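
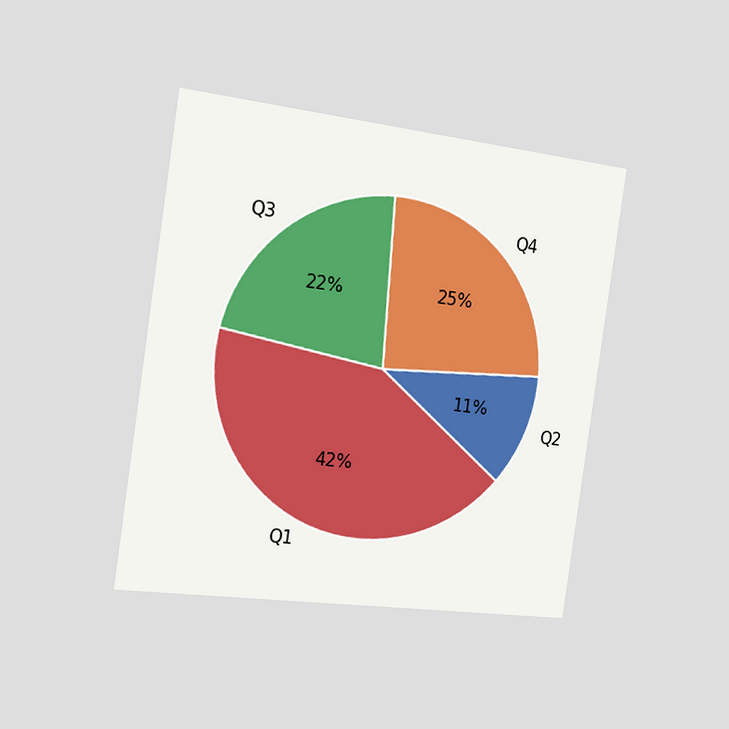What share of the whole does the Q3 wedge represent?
22%

The chart is tilted about 8° clockwise and viewed slightly from the left. The Q3 slice takes up 22% of the pie.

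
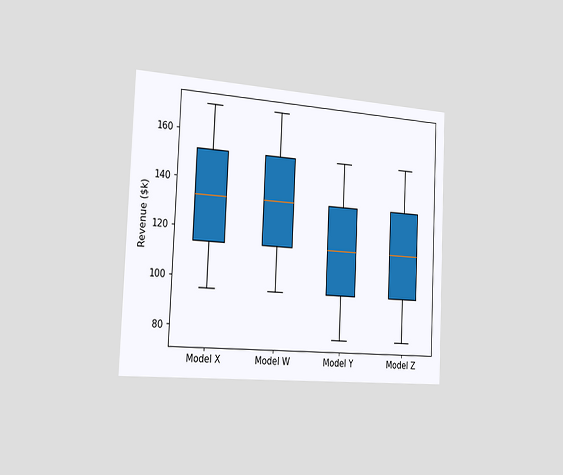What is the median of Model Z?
The chart is tilted about 3° clockwise and viewed slightly from the left. The median line in the Model Z box sits at $114k.

$114k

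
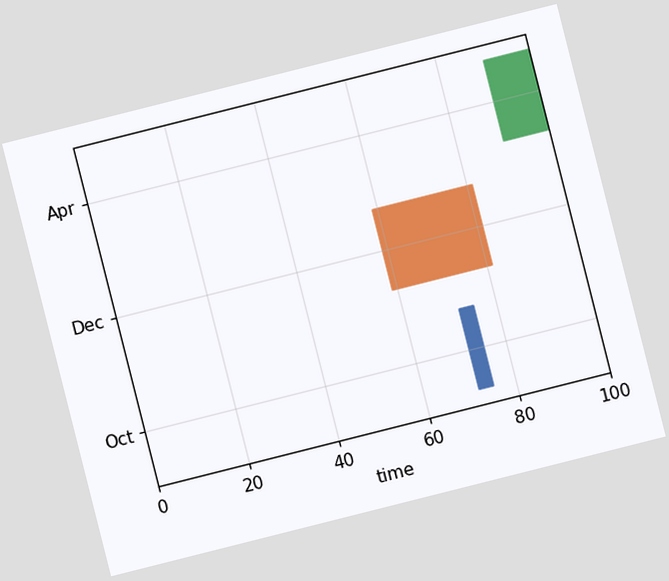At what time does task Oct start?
The chart is tilted about 14° counter-clockwise. The Oct bar begins at t=72.

72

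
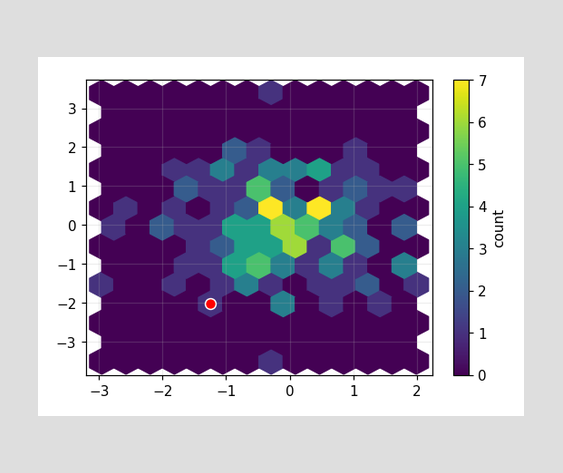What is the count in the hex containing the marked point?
The marked hex reads 1 on the colorbar.

1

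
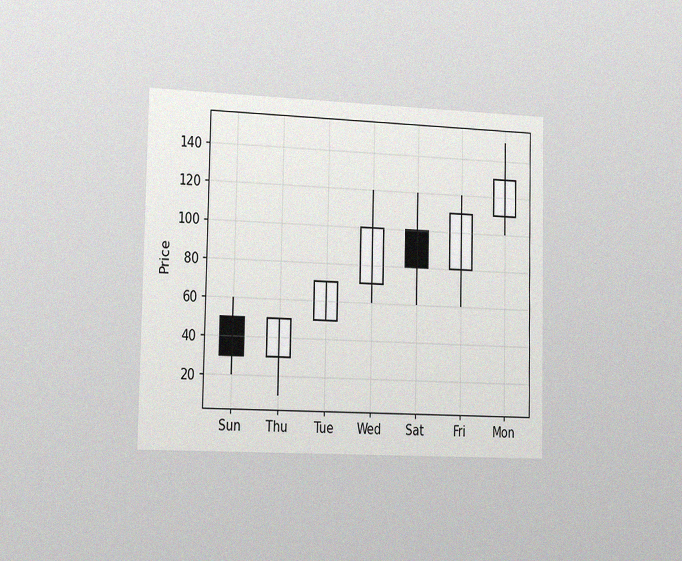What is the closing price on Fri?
The chart is viewed slightly from the left, with some photo noise. The Fri candle closes at 110.

110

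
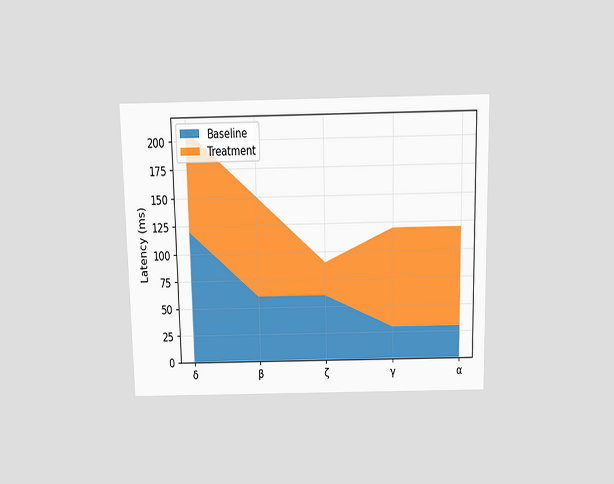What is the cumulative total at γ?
The chart is viewed slightly from above. The stacked total at γ reaches 120ms.

120ms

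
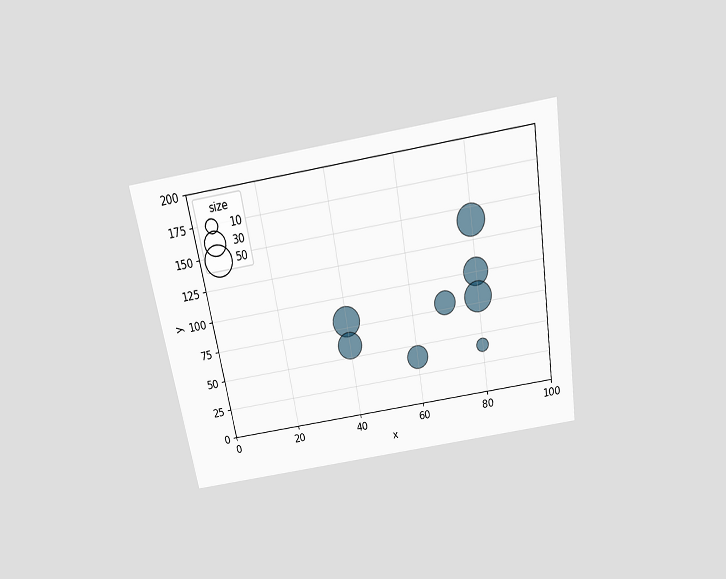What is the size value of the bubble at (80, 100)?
The chart is tilted about 9° counter-clockwise and viewed slightly from above. Matching the bubble at (80, 100) against the size legend gives 40.

40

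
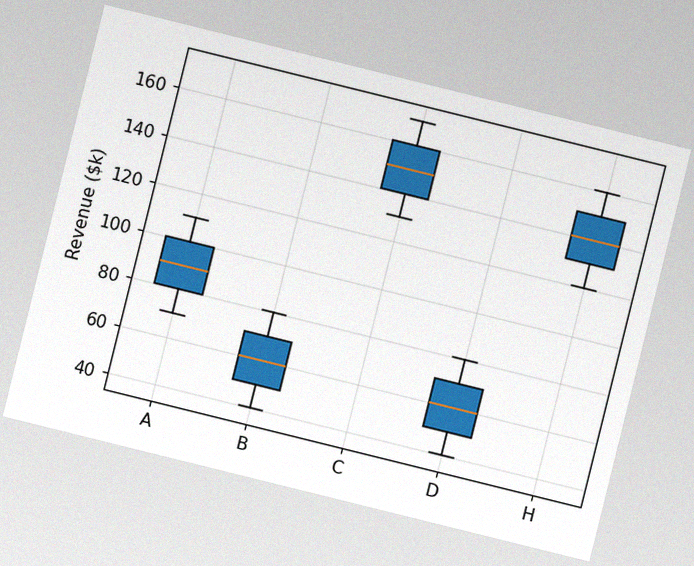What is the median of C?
The chart is tilted about 14° clockwise, with some photo noise. The median line in the C box sits at $150k.

$150k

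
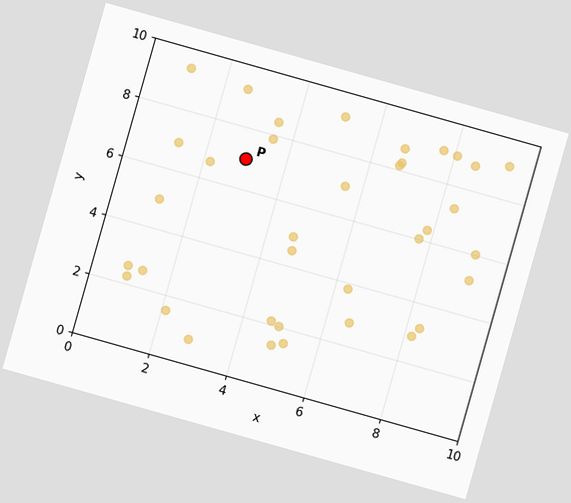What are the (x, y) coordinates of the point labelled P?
The chart is tilted about 16° clockwise. Following the gridlines from P to each axis, P sits at (3, 7).

(3, 7)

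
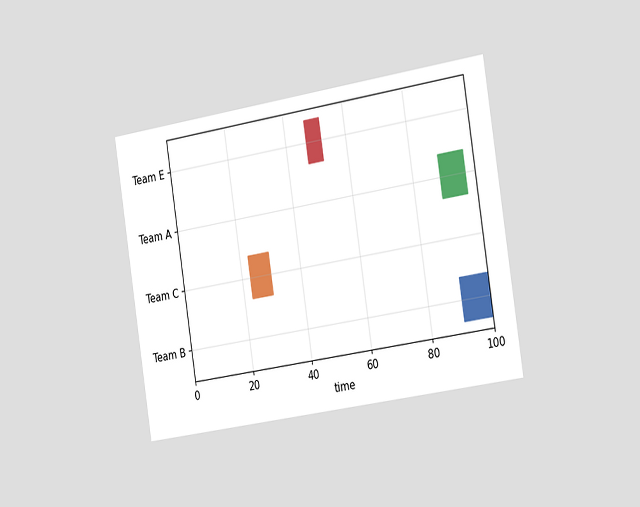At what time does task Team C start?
The chart is tilted about 9° counter-clockwise and viewed slightly from the right. The Team C bar begins at t=23.

23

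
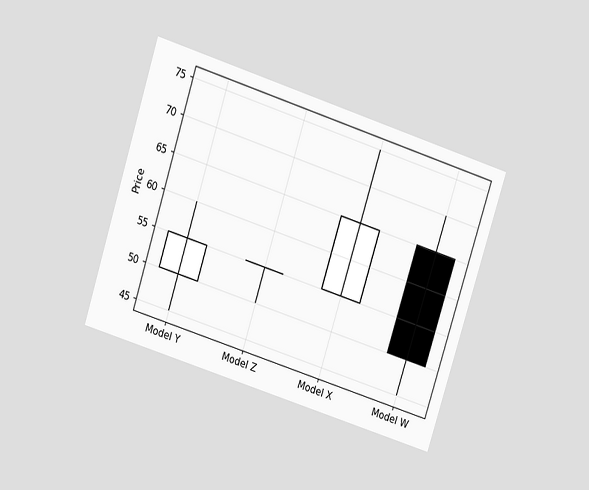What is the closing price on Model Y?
The chart is tilted about 18° clockwise and viewed slightly from above. The Model Y candle closes at 55.

55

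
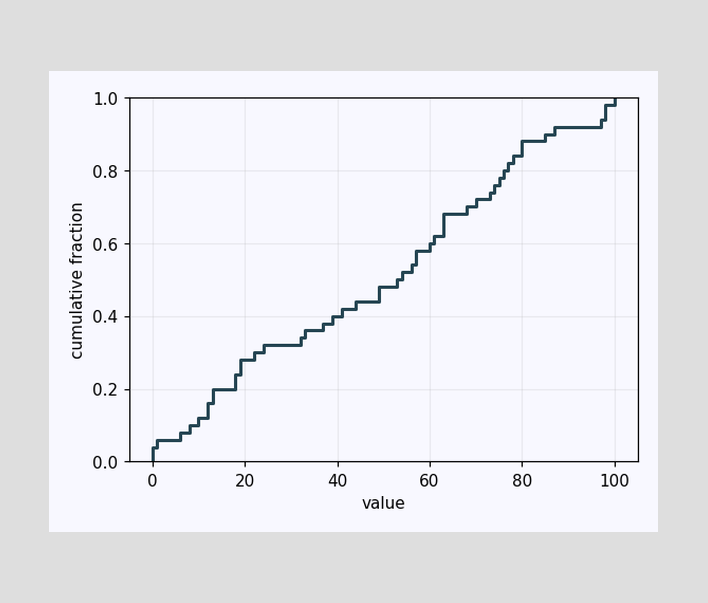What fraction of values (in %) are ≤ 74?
76%

At x=74 the ECDF step is at 76%.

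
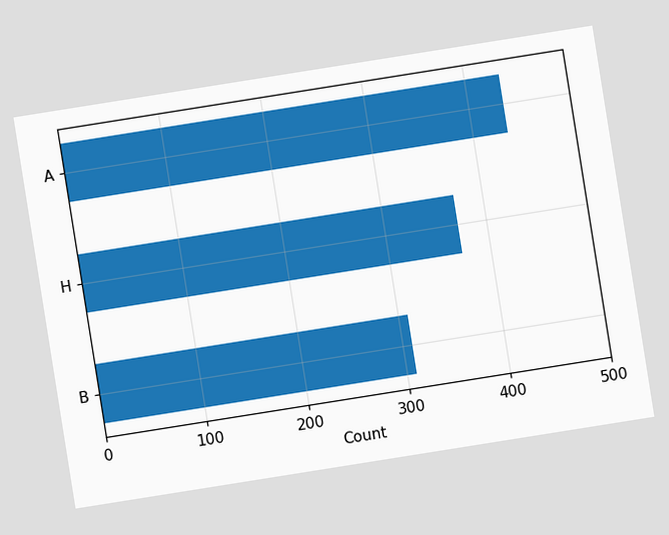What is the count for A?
The chart is tilted about 9° counter-clockwise. Reading along the chart's x-axis, the A bar reaches 434.

434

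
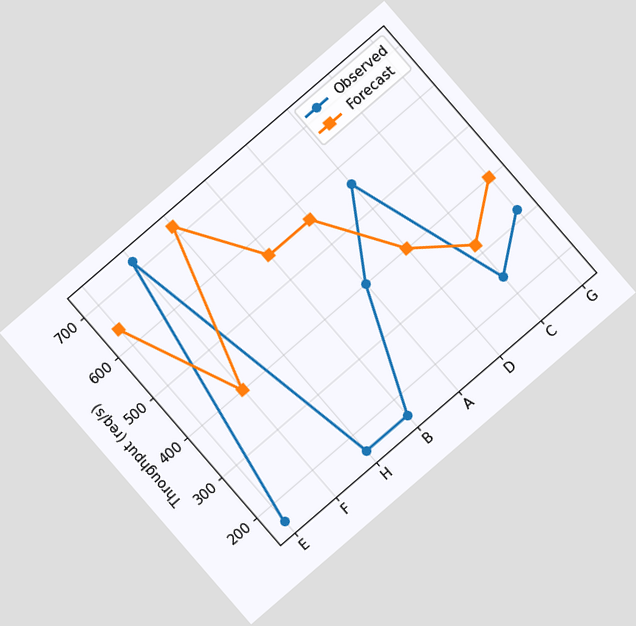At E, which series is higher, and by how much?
Forecast, by 480req/s

The chart is tilted about 41° counter-clockwise. At E, Forecast sits above the other line by 480req/s.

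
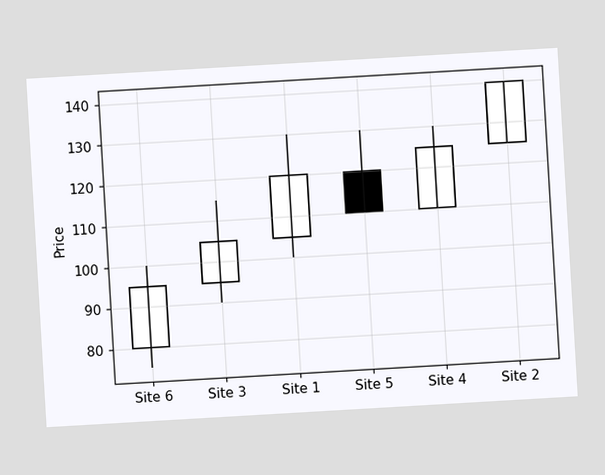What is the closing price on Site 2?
140

The chart is tilted about 3° counter-clockwise. The Site 2 candle closes at 140.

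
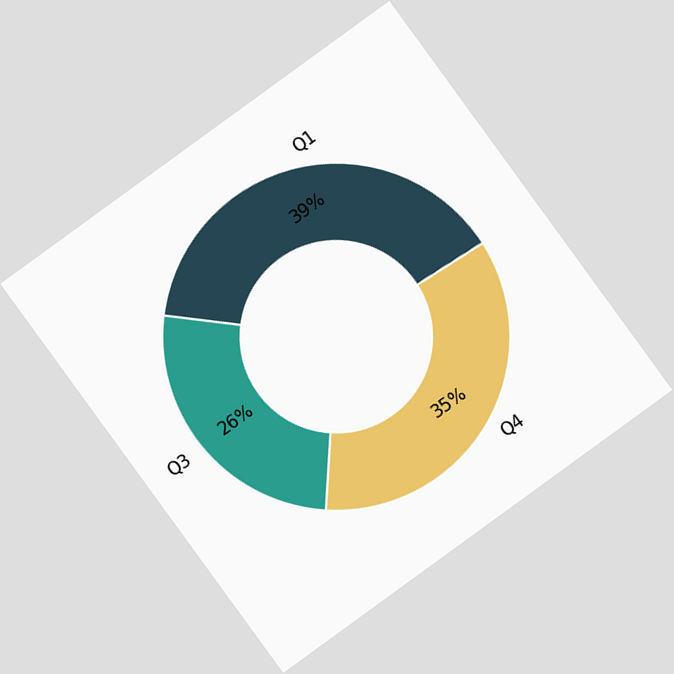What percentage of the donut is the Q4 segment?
35%

The chart is tilted about 36° counter-clockwise. The Q4 segment takes up 35% of the ring.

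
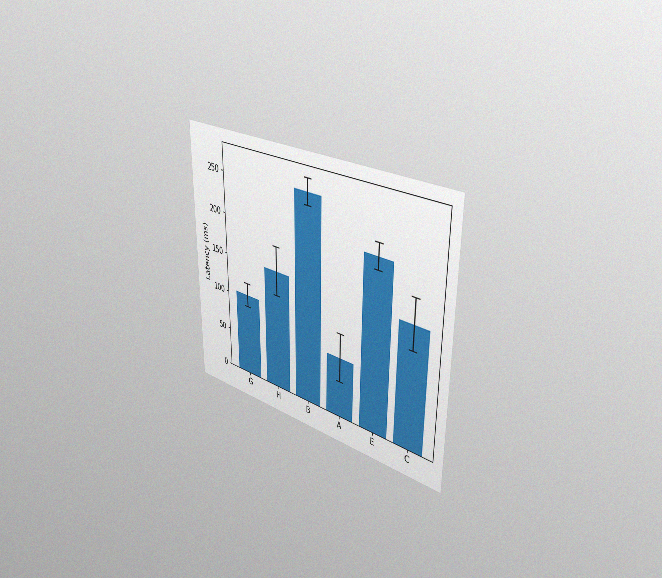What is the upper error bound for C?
The chart is viewed slightly from the right, with some photo noise. The C bar's upper whisker reaches 180ms.

180ms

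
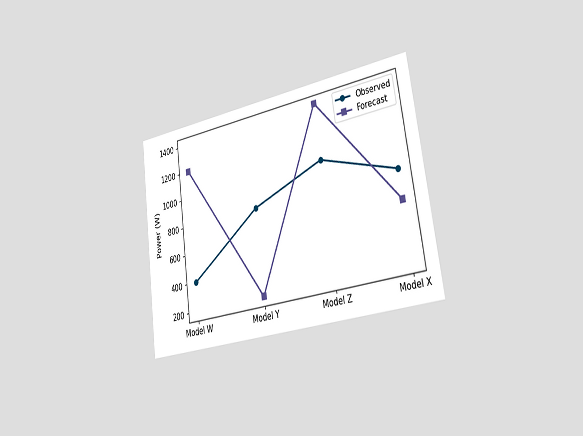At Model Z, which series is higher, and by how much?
The chart is tilted about 8° counter-clockwise and viewed slightly from the right. At Model Z, Forecast sits above the other line by 400W.

Forecast, by 400W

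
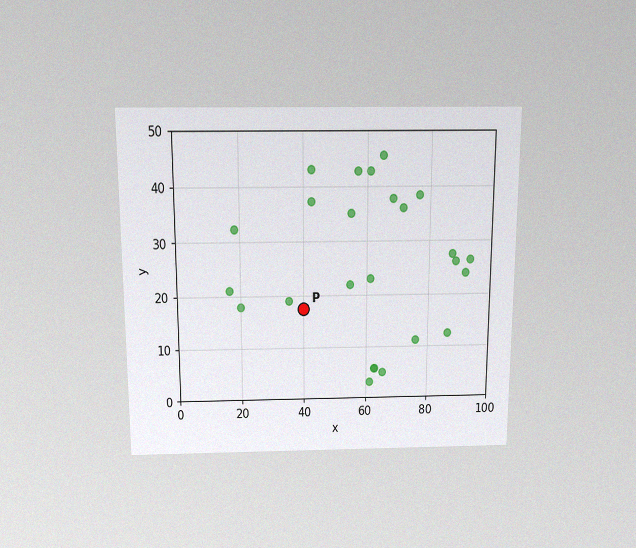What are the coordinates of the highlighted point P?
The chart is viewed slightly from above, with some photo noise. Following the gridlines from P to each axis, P sits at (40, 17.5).

(40, 17.5)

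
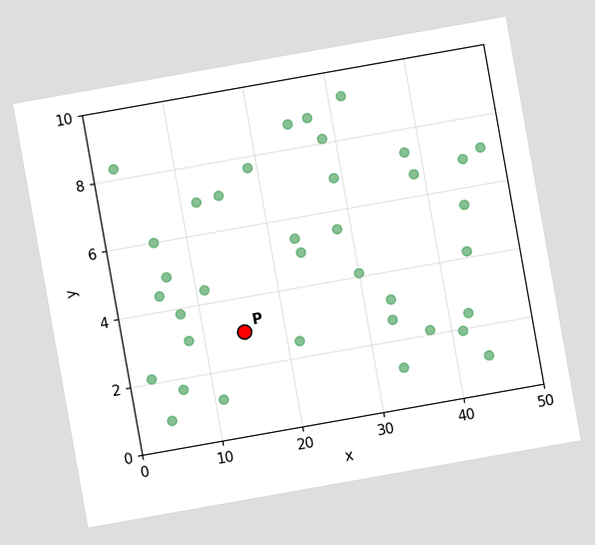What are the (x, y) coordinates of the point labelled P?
(15, 3)

The chart is tilted about 10° counter-clockwise. Following the gridlines from P to each axis, P sits at (15, 3).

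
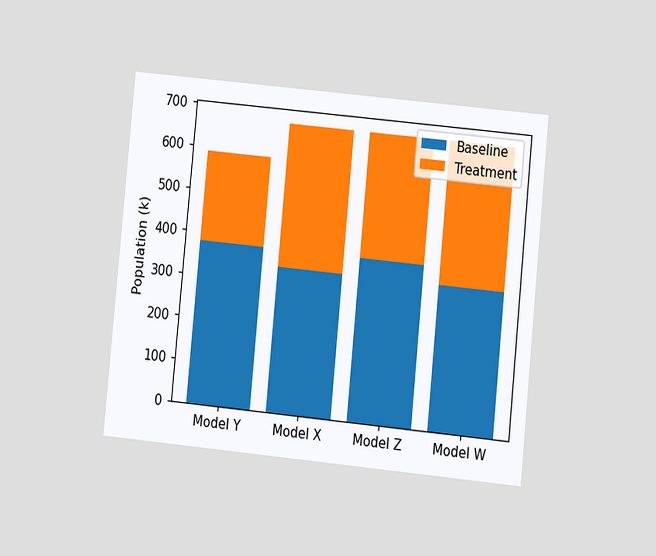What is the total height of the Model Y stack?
588k

The chart is tilted about 6° clockwise and viewed at a slight angle. The Model Y stack's top reaches 588k on the y-axis.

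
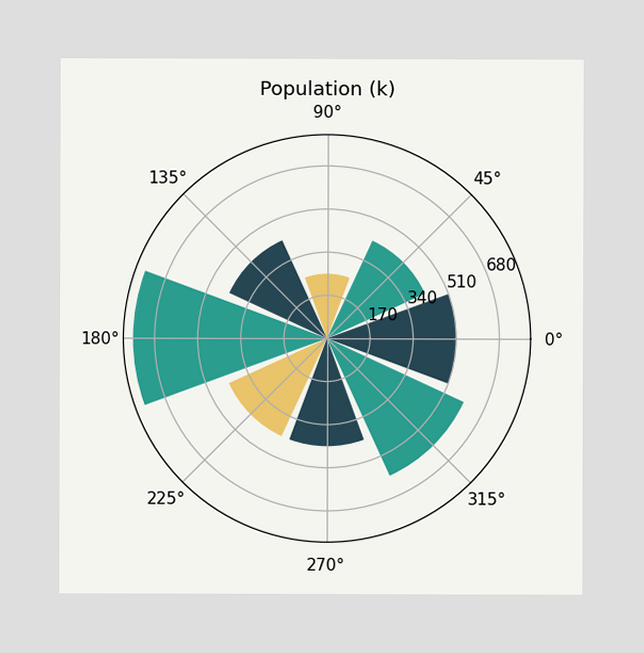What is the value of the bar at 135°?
The bar at 135° reaches 425k on the radial axis.

425k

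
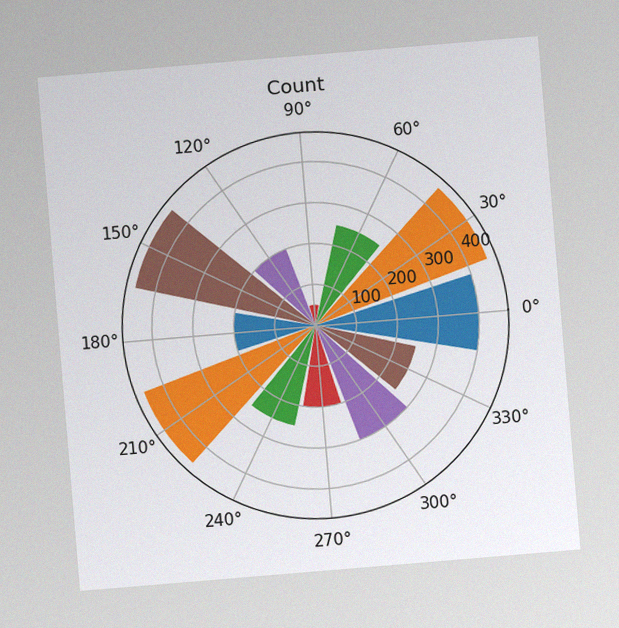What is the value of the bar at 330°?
250

The chart is tilted about 5° counter-clockwise, with some photo noise. The bar at 330° reaches 250 on the radial axis.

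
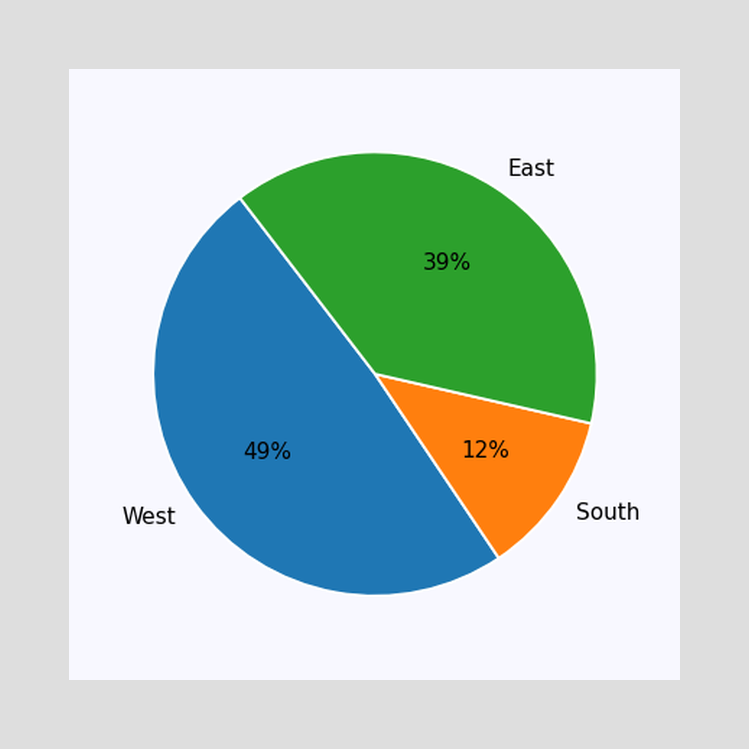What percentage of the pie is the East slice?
39%

The East slice takes up 39% of the pie.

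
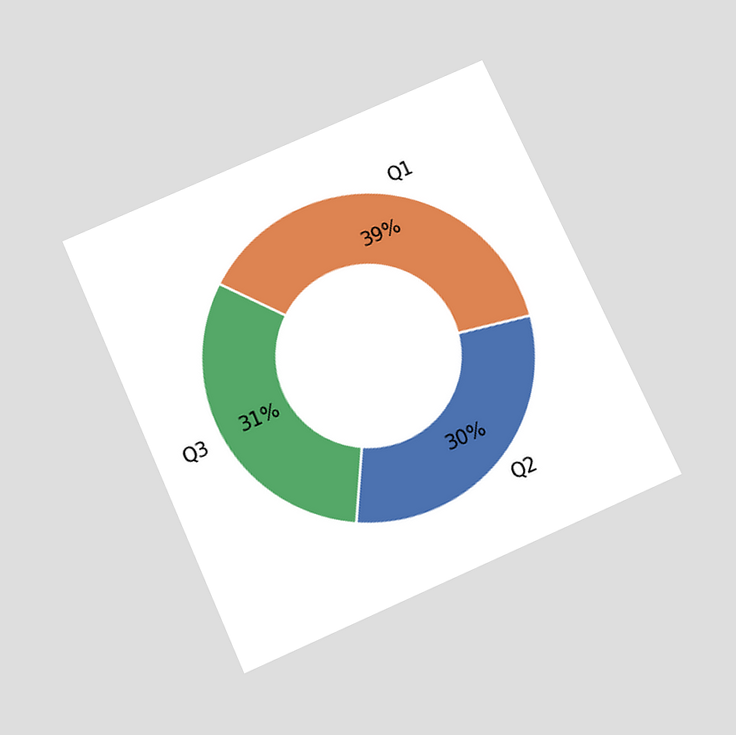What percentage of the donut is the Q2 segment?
30%

The chart is tilted about 24° counter-clockwise and viewed slightly from below. The Q2 segment takes up 30% of the ring.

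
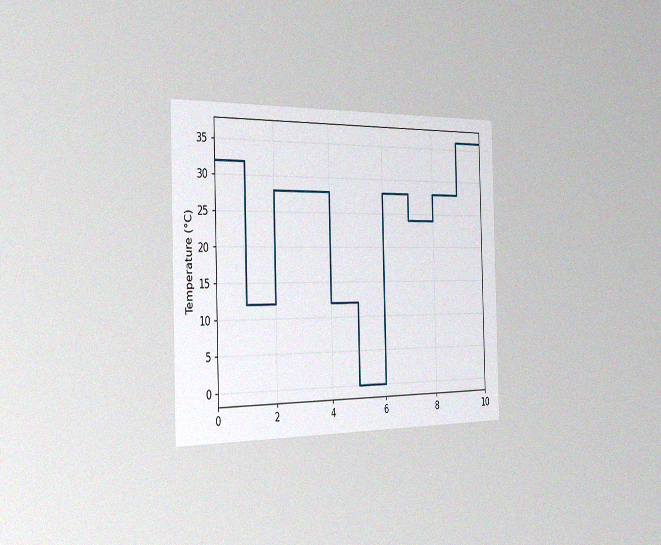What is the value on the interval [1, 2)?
12°C

The chart is viewed slightly from the left, with some photo noise. On [1, 2) the step sits at 12°C.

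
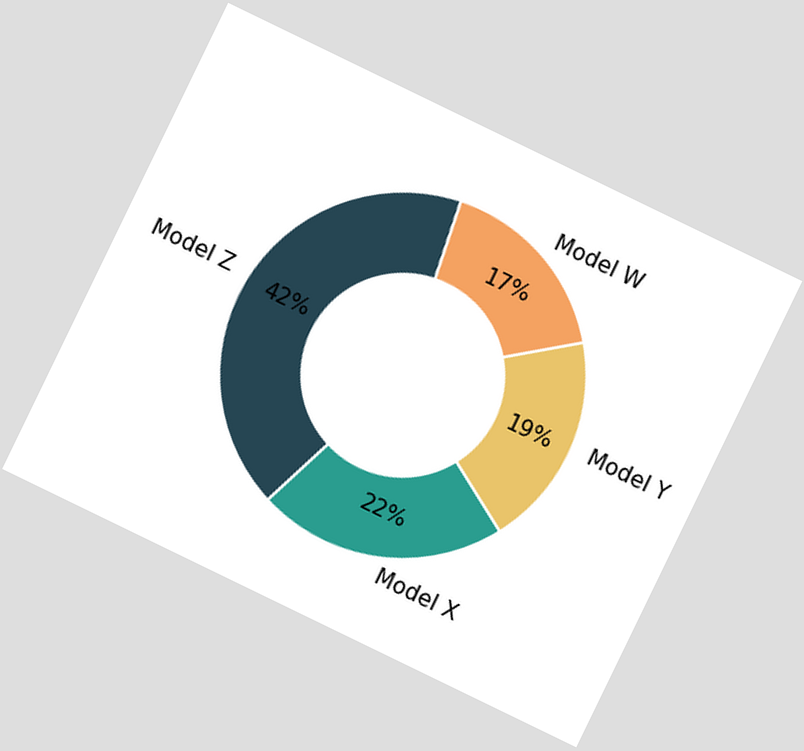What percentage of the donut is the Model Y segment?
The chart is tilted about 26° clockwise. The Model Y segment takes up 19% of the ring.

19%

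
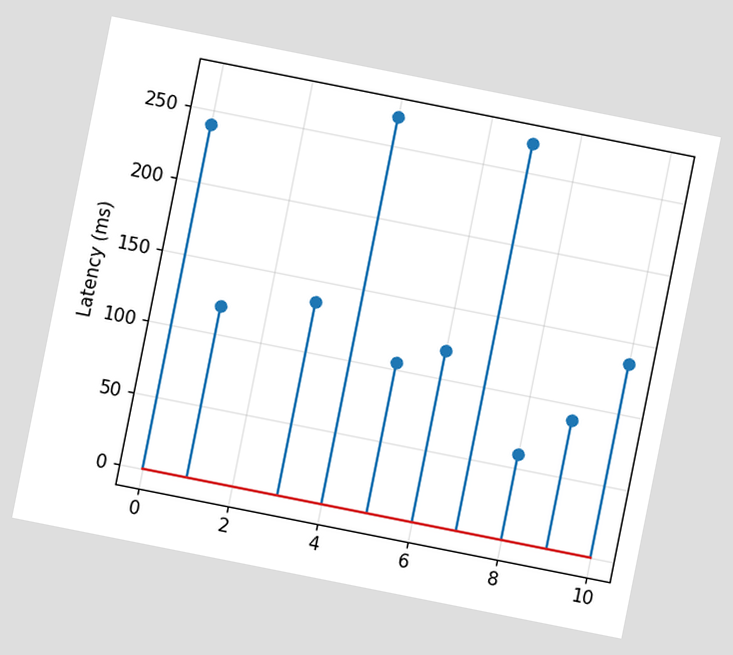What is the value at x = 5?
The chart is tilted about 11° clockwise. The stem at x=5 reaches 105ms.

105ms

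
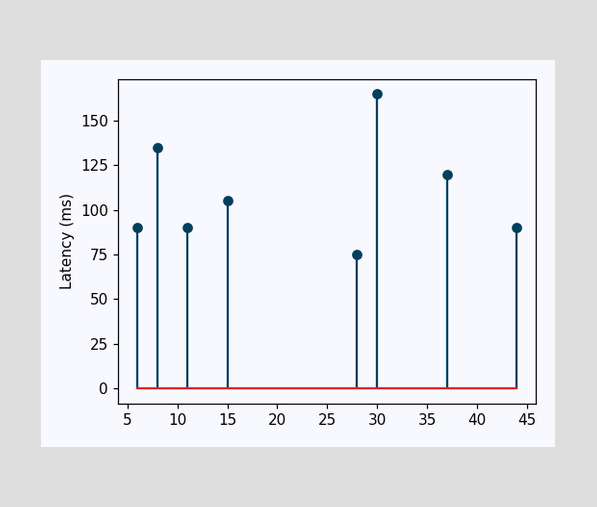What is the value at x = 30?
The stem at x=30 reaches 165ms.

165ms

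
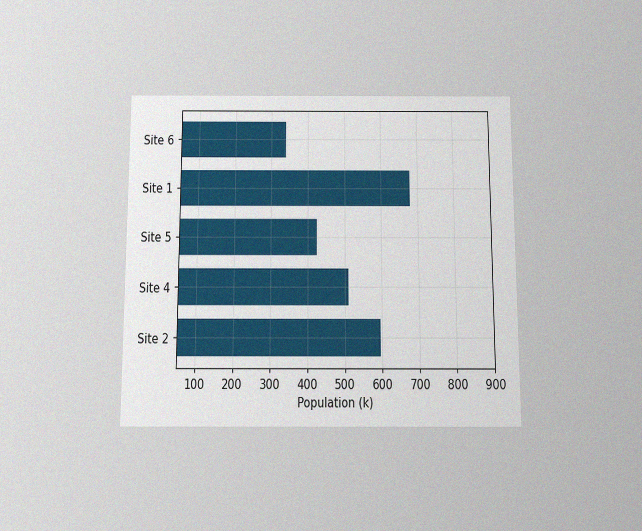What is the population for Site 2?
The chart is viewed slightly from below, with some photo noise. Reading along the chart's x-axis, the Site 2 bar reaches 595k.

595k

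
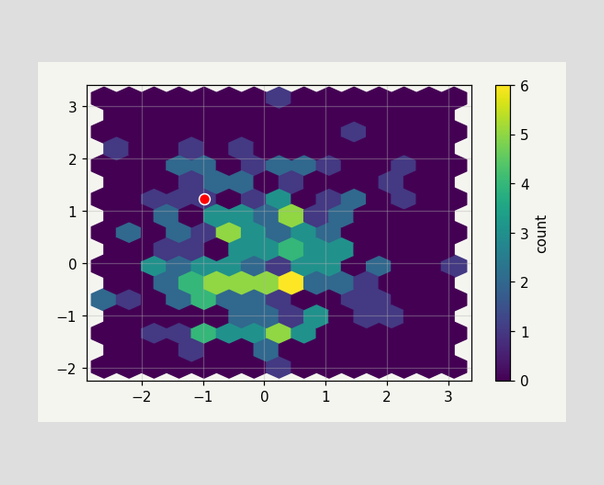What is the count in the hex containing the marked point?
1

The marked hex reads 1 on the colorbar.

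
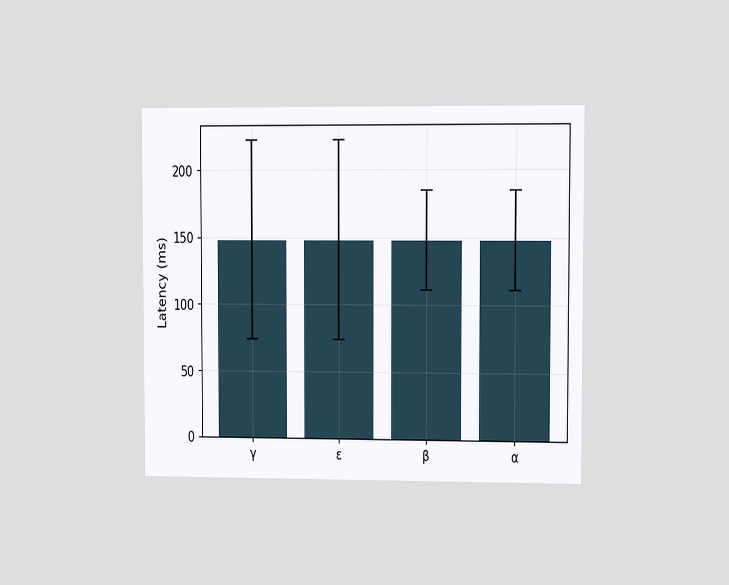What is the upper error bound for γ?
222ms

The chart is viewed at a slight angle. The γ bar's upper whisker reaches 222ms.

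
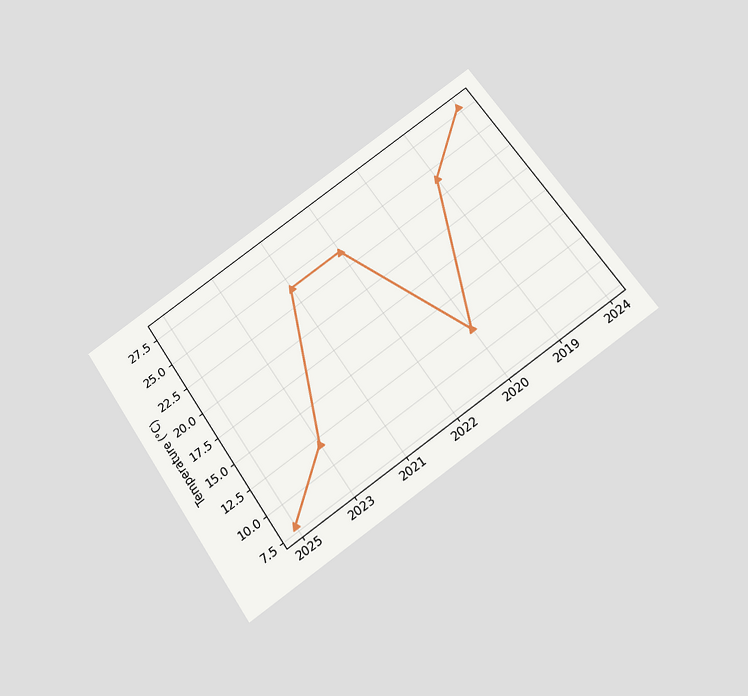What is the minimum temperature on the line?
The chart is tilted about 34° counter-clockwise and viewed slightly from below. The lowest point is at 2025, and reading across to the y-axis gives 8°C.

8°C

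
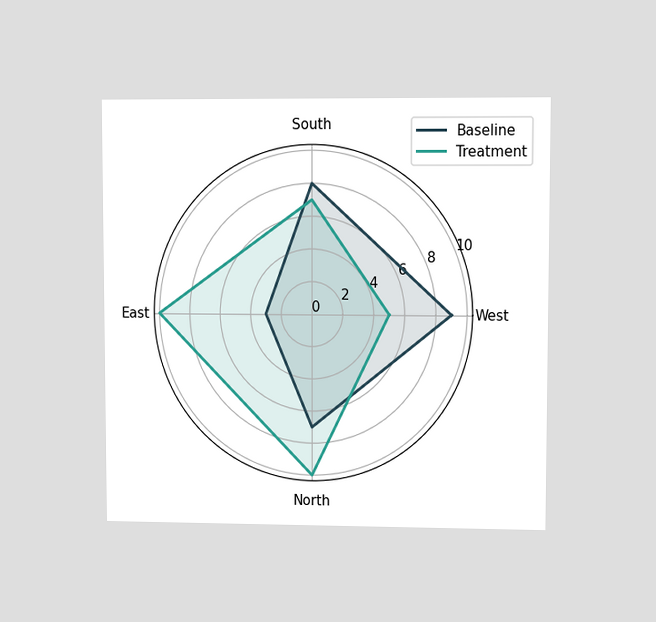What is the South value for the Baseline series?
8

The chart is viewed at a slight angle. On the South axis, Baseline reaches 8.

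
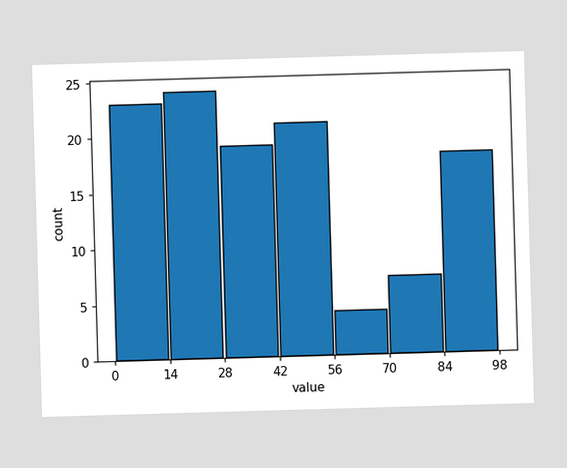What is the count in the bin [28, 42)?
19

The [28, 42) bin has height 19.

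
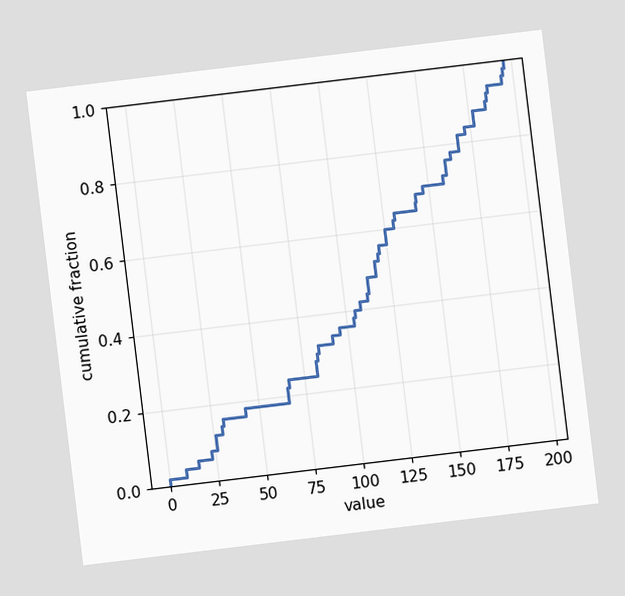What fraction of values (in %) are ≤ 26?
12%

The chart is tilted about 7° counter-clockwise. At x=26 the ECDF step is at 12%.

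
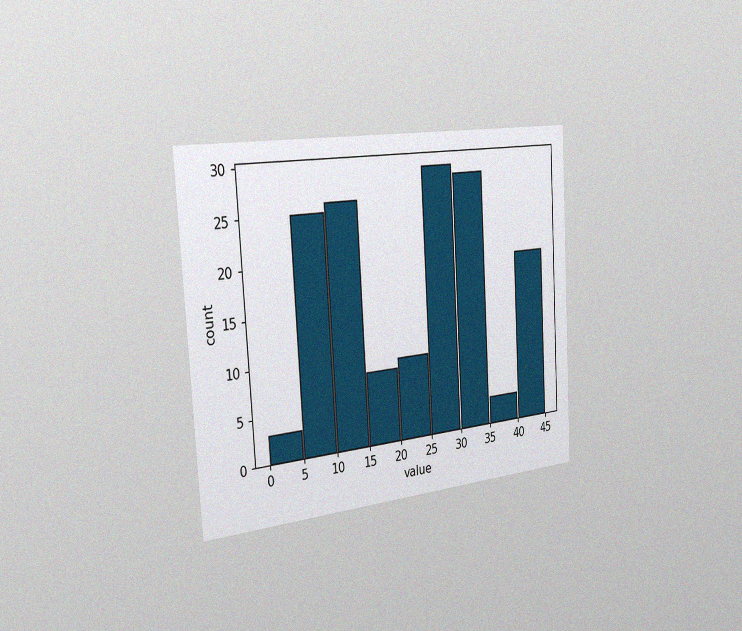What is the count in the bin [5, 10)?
The chart is tilted about 3° counter-clockwise and viewed slightly from the left, with some photo noise. The [5, 10) bin has height 25.

25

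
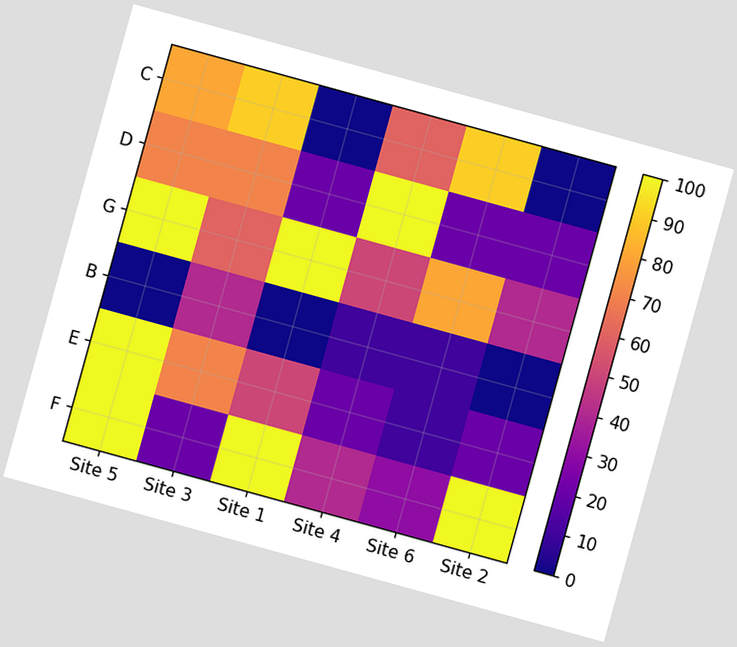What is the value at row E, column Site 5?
100

The chart is tilted about 15° clockwise. Matching cell (E, Site 5) against the colorbar gives 100.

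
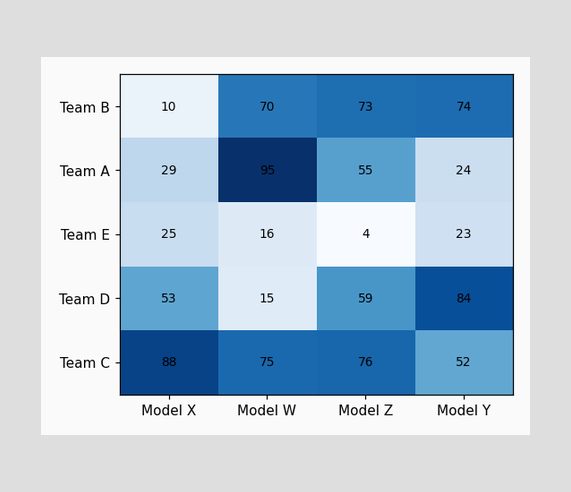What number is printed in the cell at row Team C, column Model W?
75

The (Team C, Model W) cell reads 75.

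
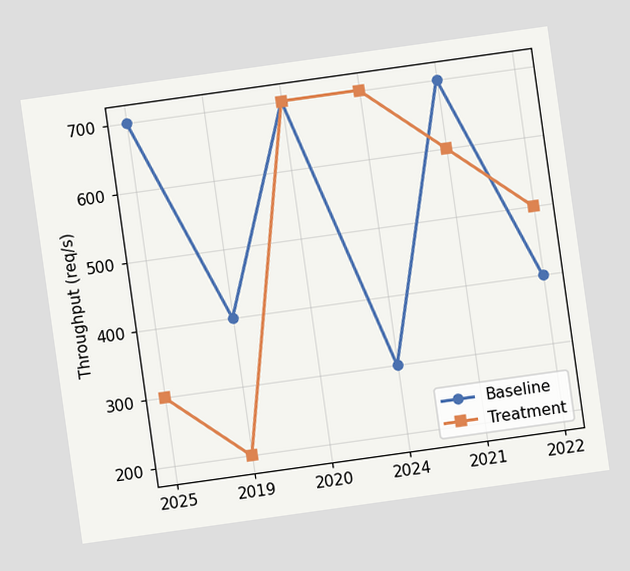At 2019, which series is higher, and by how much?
The chart is tilted about 8° counter-clockwise. At 2019, Baseline sits above the other line by 200req/s.

Baseline, by 200req/s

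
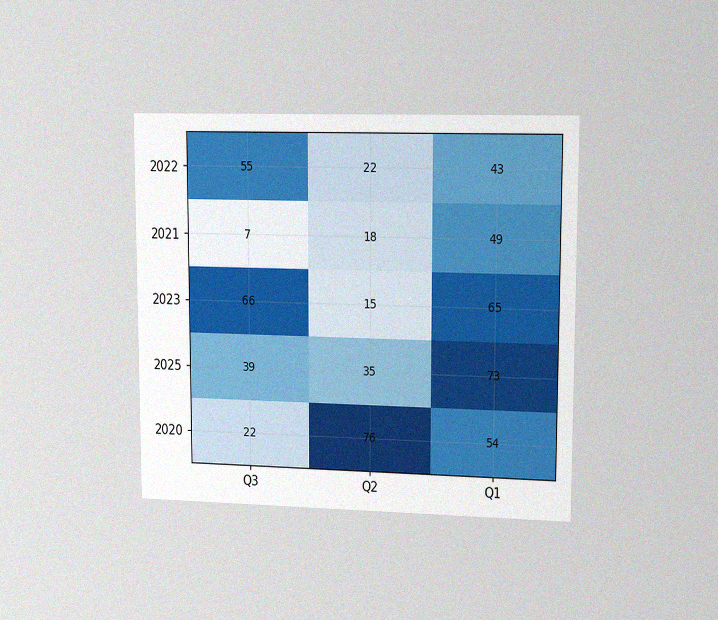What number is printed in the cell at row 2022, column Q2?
The chart is viewed slightly from the right, with some photo noise. The (2022, Q2) cell reads 22.

22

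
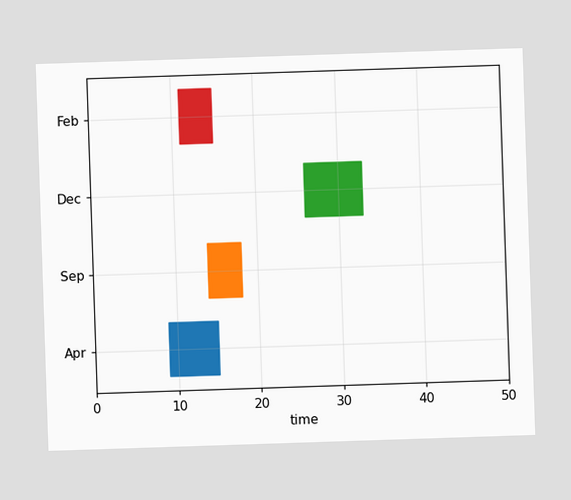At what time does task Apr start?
9

The Apr bar begins at t=9.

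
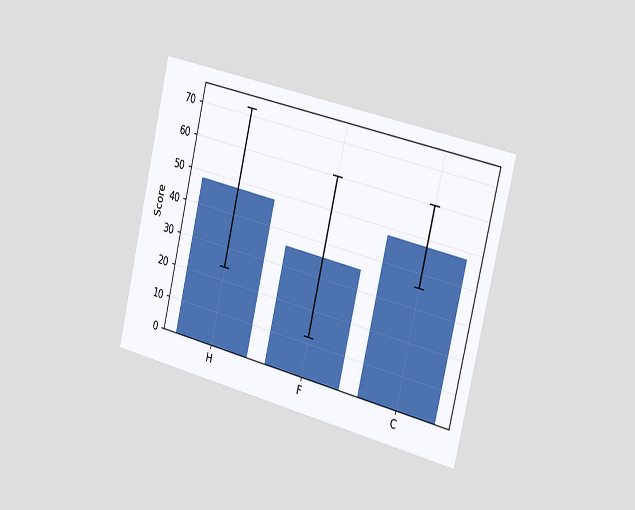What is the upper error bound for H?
The chart is tilted about 13° clockwise and viewed slightly from the right. The H bar's upper whisker reaches 72.

72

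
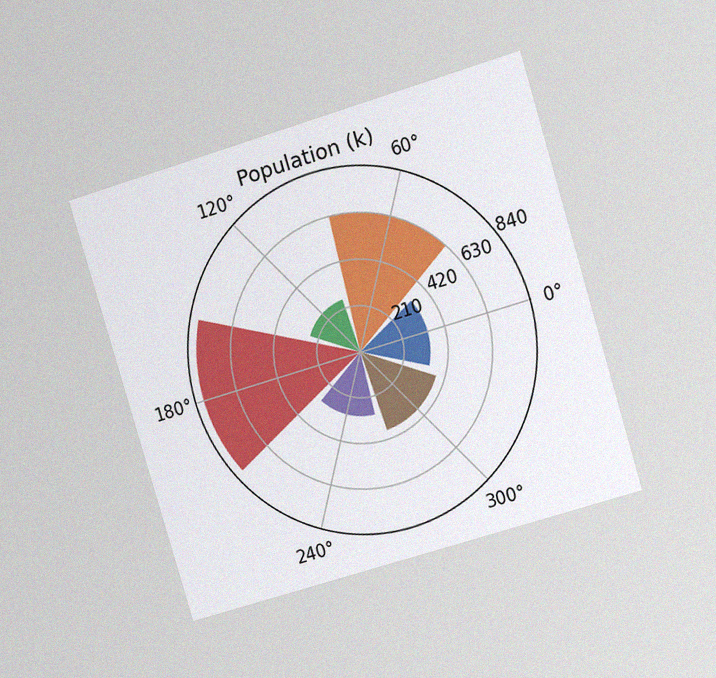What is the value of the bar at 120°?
252k

The chart is tilted about 17° counter-clockwise and viewed at a slight angle, with some photo noise. The bar at 120° reaches 252k on the radial axis.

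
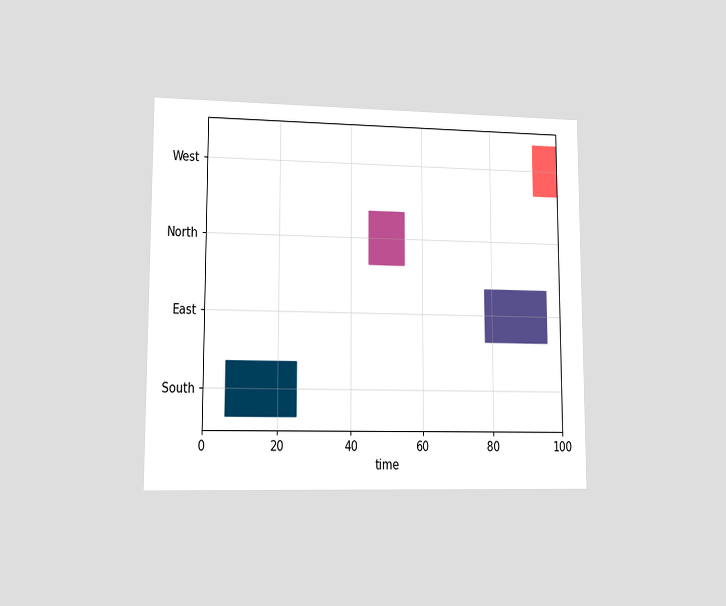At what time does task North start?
45

The chart is viewed at a slight angle. The North bar begins at t=45.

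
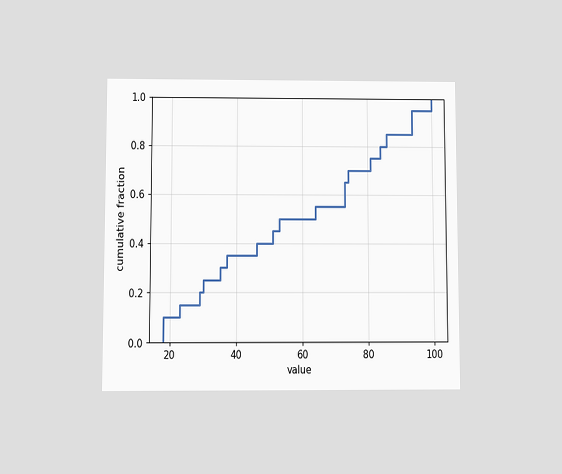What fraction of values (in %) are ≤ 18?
The chart is viewed at a slight angle. At x=18 the ECDF step is at 10%.

10%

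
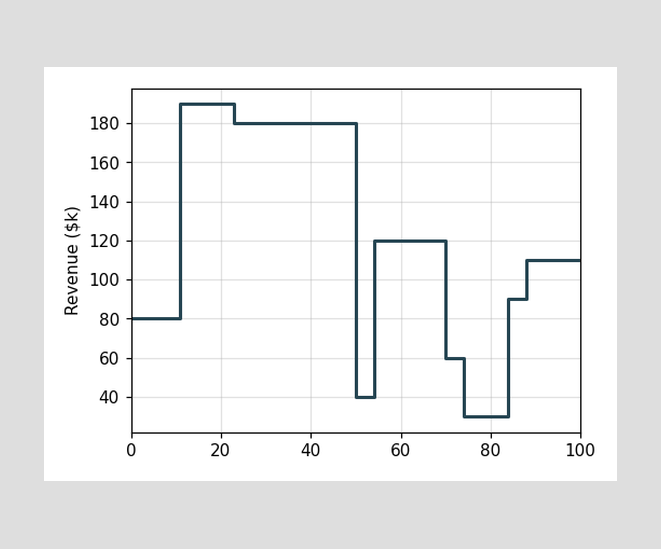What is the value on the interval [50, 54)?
$40k

On [50, 54) the step sits at $40k.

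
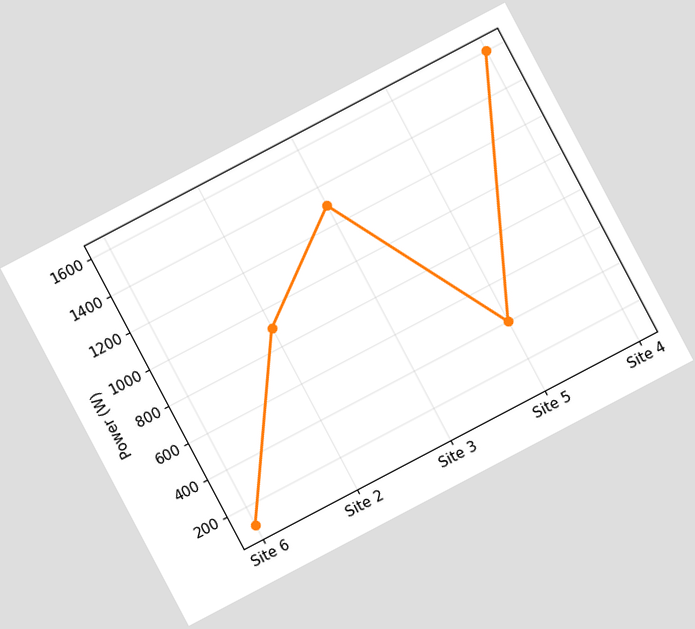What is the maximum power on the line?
1600W

The chart is tilted about 28° counter-clockwise. The highest point is at Site 4, and reading across to the y-axis gives 1600W.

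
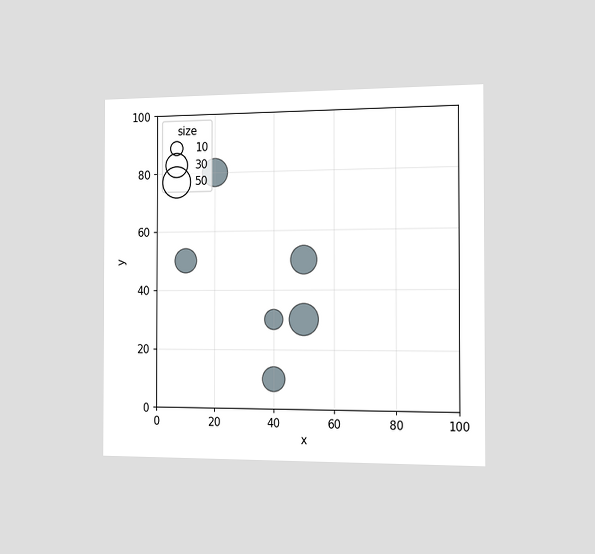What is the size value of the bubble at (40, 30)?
The chart is viewed slightly from the right. Matching the bubble at (40, 30) against the size legend gives 20.

20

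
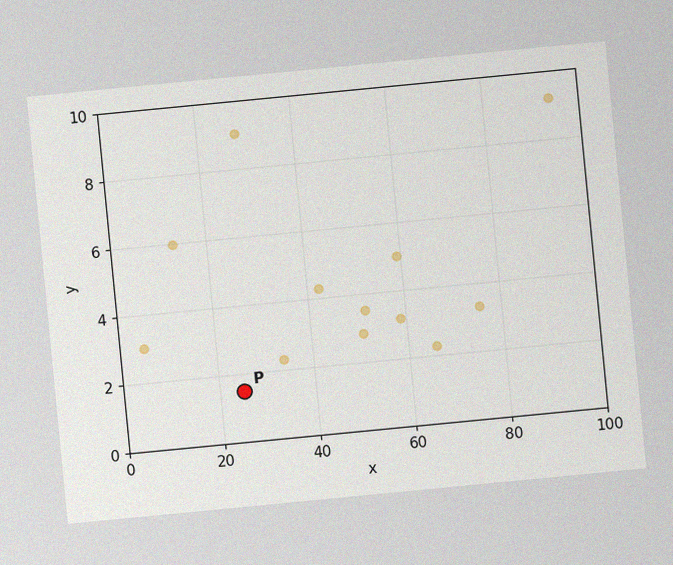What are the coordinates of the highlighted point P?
The chart is tilted about 6° counter-clockwise, with some photo noise. Following the gridlines from P to each axis, P sits at (25, 1.5).

(25, 1.5)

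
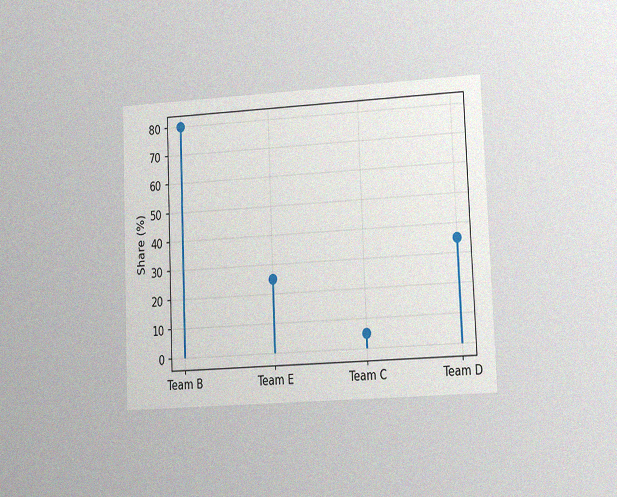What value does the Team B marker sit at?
The chart is tilted about 2° counter-clockwise and viewed at a slight angle, with some photo noise. The Team B marker sits at 80%.

80%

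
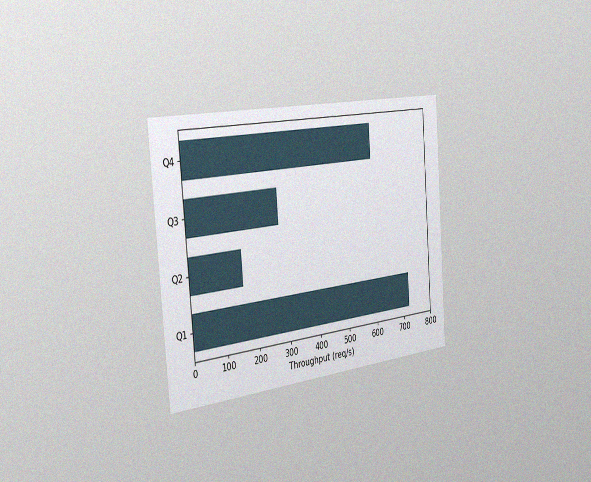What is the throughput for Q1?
The chart is tilted about 4° counter-clockwise and viewed slightly from the left, with some photo noise. Reading along the chart's x-axis, the Q1 bar reaches 720req/s.

720req/s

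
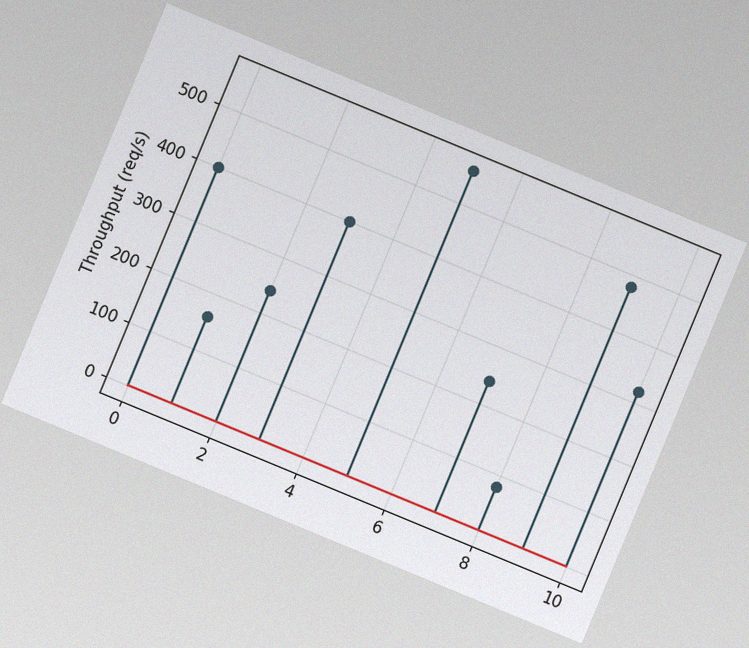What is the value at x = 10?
The chart is tilted about 22° clockwise, with some photo noise. The stem at x=10 reaches 320req/s.

320req/s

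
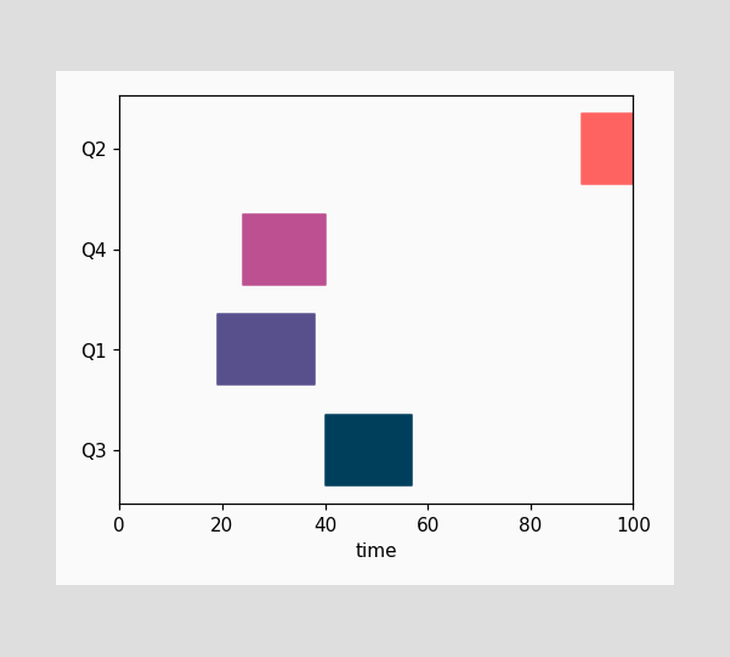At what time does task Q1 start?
The Q1 bar begins at t=19.

19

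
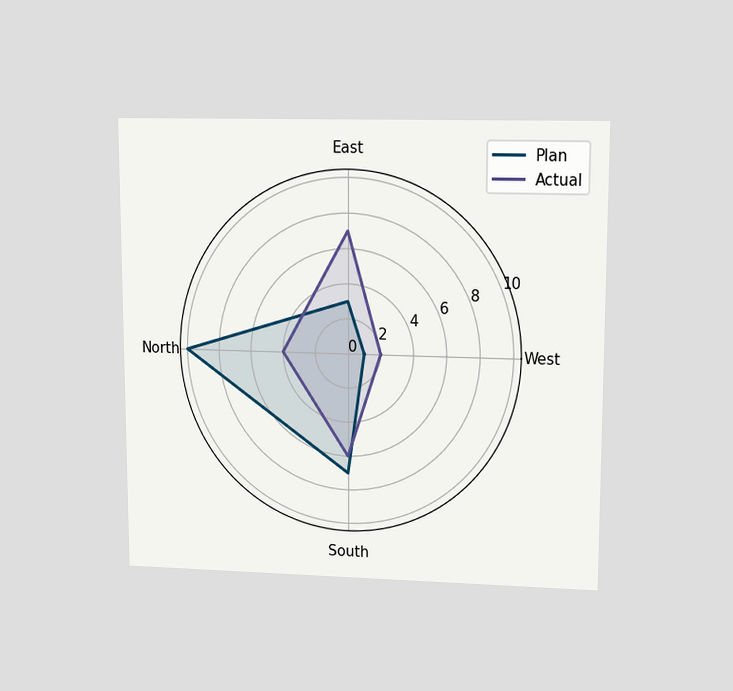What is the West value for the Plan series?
1

The chart is viewed at a slight angle. On the West axis, Plan reaches 1.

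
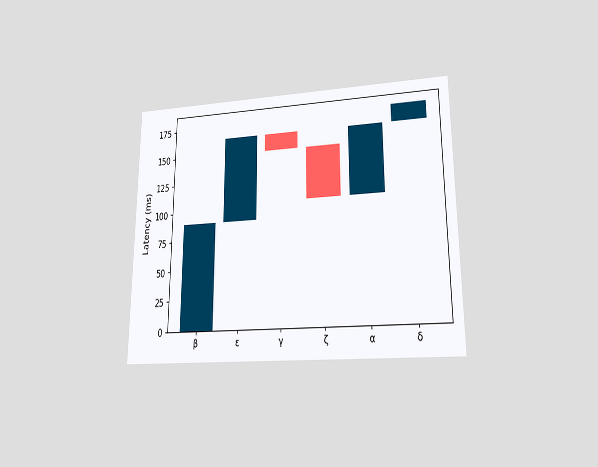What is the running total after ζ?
The chart is viewed at a slight angle. After ζ the running total reaches 105ms.

105ms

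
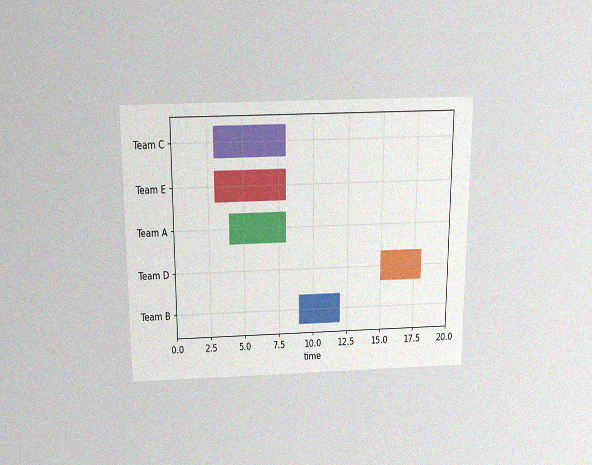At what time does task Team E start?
The chart is viewed slightly from above, with some photo noise. The Team E bar begins at t=3.

3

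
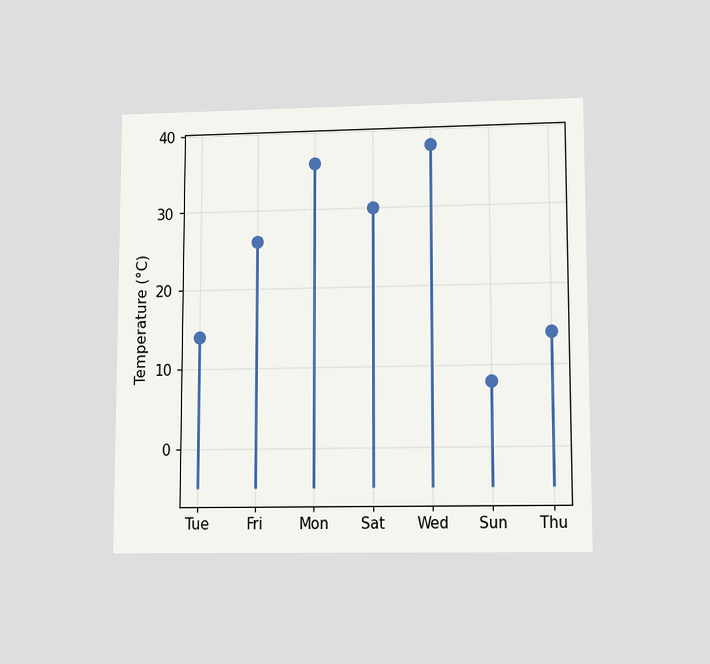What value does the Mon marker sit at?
The chart is viewed at a slight angle. The Mon marker sits at 36°C.

36°C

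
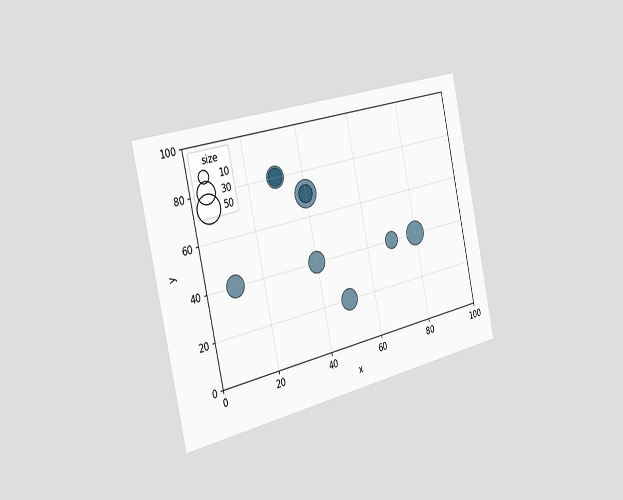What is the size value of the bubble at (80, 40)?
The chart is tilted about 12° counter-clockwise and viewed slightly from the left. Matching the bubble at (80, 40) against the size legend gives 40.

40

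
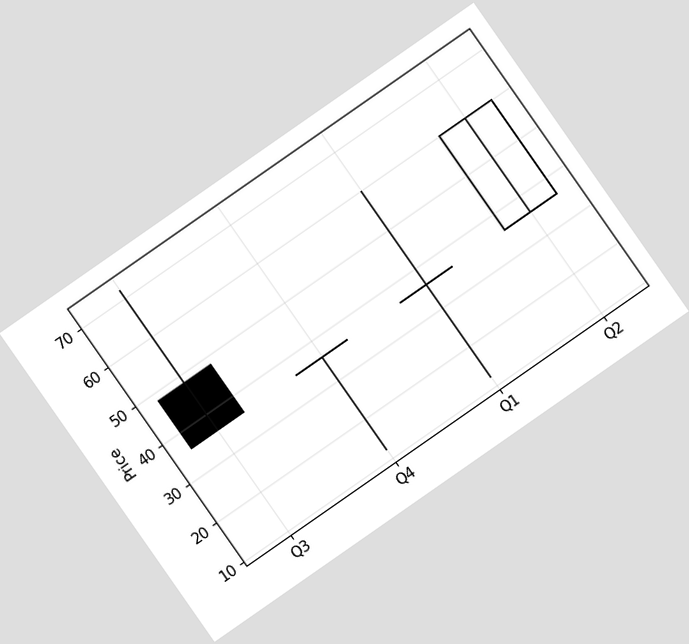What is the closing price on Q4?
The chart is tilted about 35° counter-clockwise. The Q4 candle closes at 36.

36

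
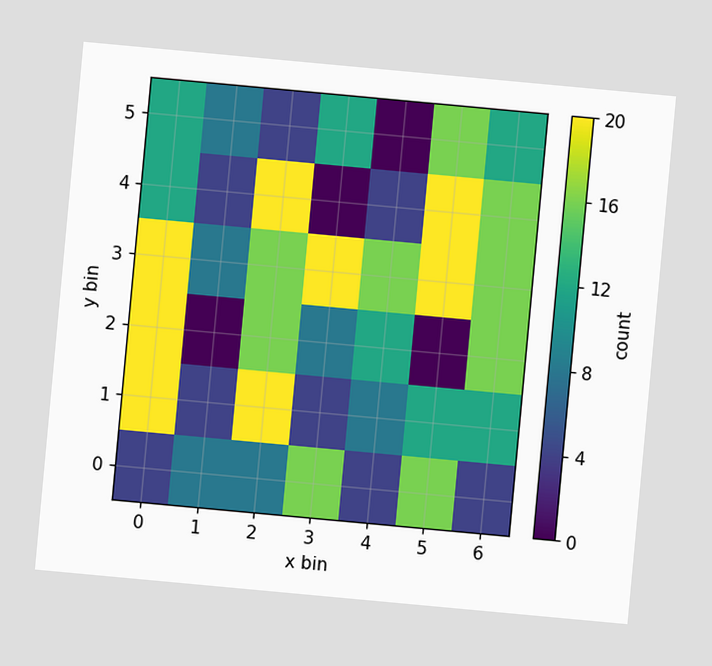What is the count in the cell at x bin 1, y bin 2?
0

The chart is tilted about 5° clockwise. Matching the cell (1, 2) against the colorbar gives 0.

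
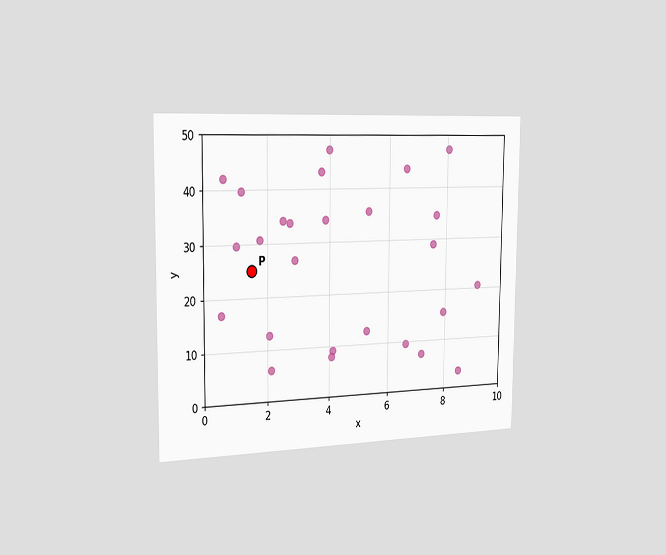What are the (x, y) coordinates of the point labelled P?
(1.5, 25)

The chart is viewed slightly from the left. Following the gridlines from P to each axis, P sits at (1.5, 25).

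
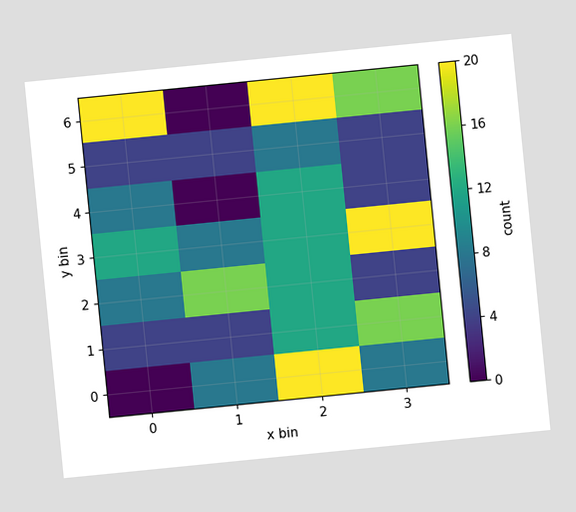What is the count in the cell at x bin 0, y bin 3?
12

The chart is tilted about 6° counter-clockwise. Matching the cell (0, 3) against the colorbar gives 12.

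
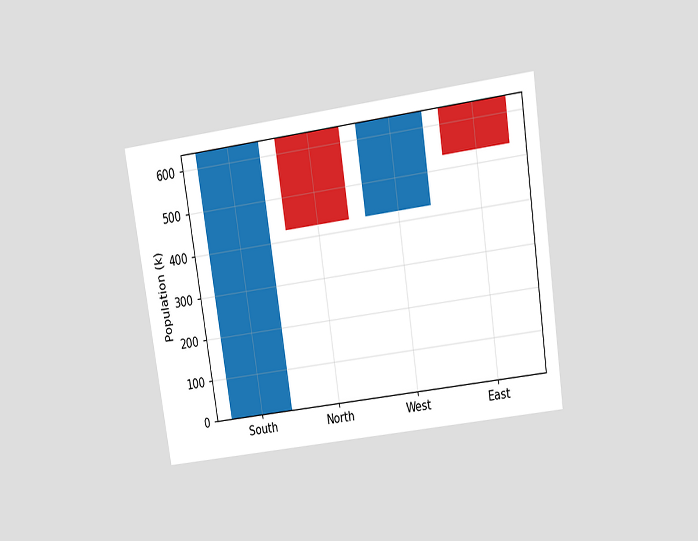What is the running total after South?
The chart is tilted about 9° counter-clockwise and viewed slightly from above. After South the running total reaches 636k.

636k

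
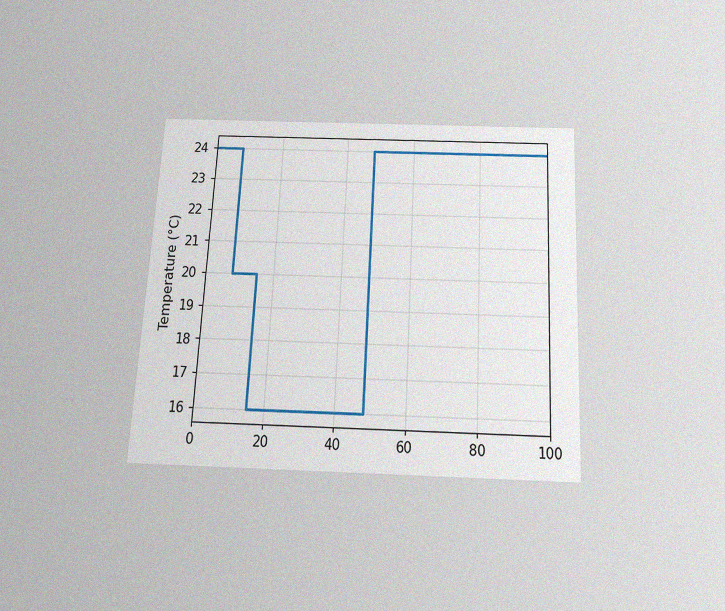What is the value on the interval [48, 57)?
24°C

The chart is tilted about 3° clockwise and viewed slightly from below, with some photo noise. On [48, 57) the step sits at 24°C.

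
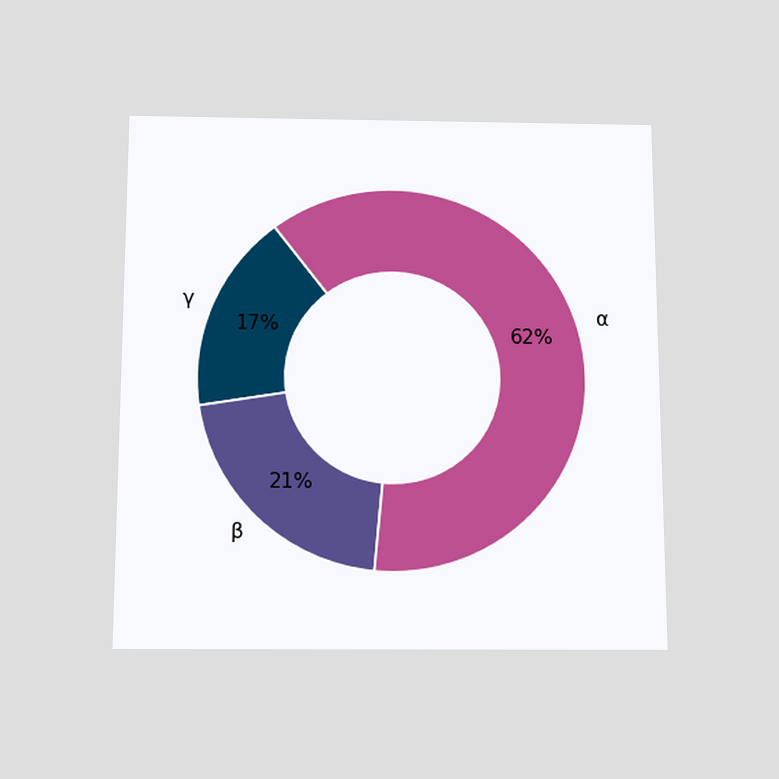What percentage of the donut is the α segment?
62%

The chart is viewed slightly from below. The α segment takes up 62% of the ring.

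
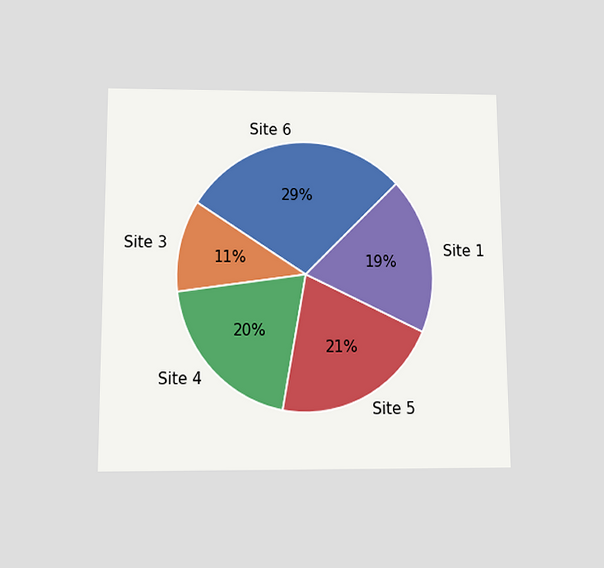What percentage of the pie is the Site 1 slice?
The chart is viewed slightly from below. The Site 1 slice takes up 19% of the pie.

19%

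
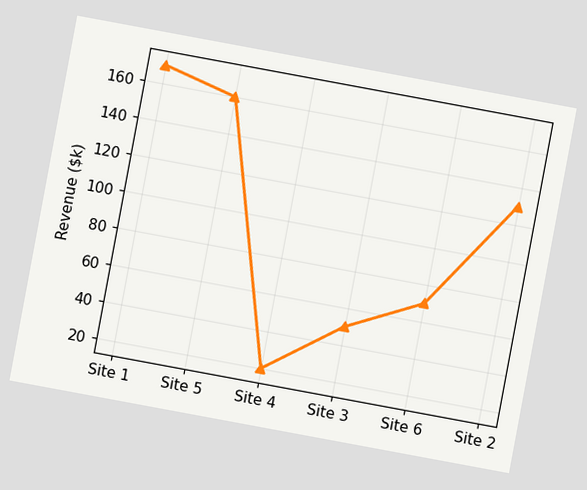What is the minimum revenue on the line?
The chart is tilted about 11° clockwise. The lowest point is at Site 4, and reading across to the y-axis gives $20k.

$20k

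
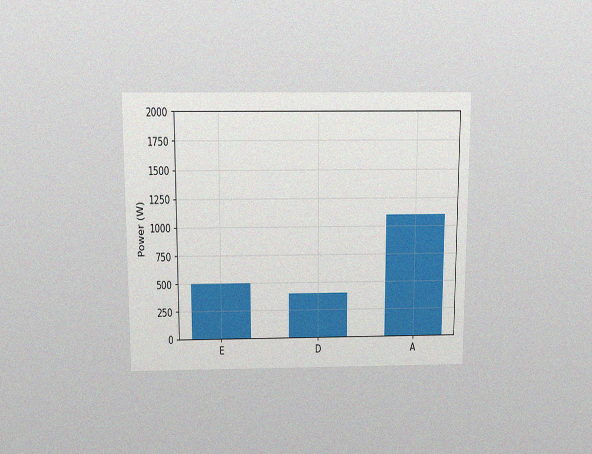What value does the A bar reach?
1100W

The chart is viewed slightly from above, with some photo noise. Reading along the chart's y-axis, the A bar reaches 1100W.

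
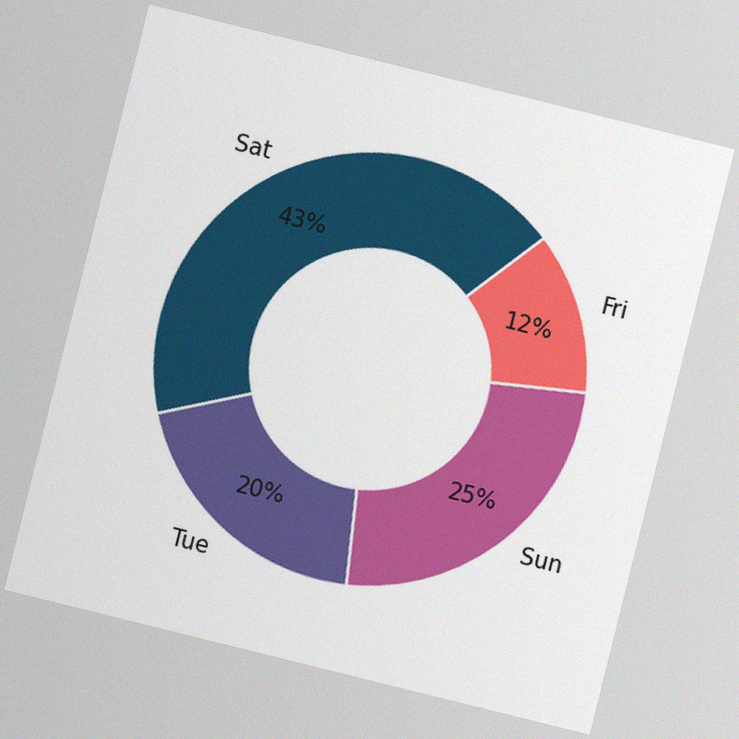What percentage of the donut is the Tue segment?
The chart is tilted about 14° clockwise, with some photo noise. The Tue segment takes up 20% of the ring.

20%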